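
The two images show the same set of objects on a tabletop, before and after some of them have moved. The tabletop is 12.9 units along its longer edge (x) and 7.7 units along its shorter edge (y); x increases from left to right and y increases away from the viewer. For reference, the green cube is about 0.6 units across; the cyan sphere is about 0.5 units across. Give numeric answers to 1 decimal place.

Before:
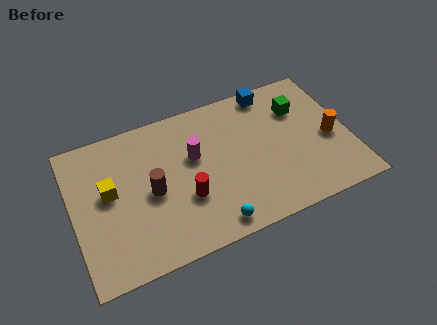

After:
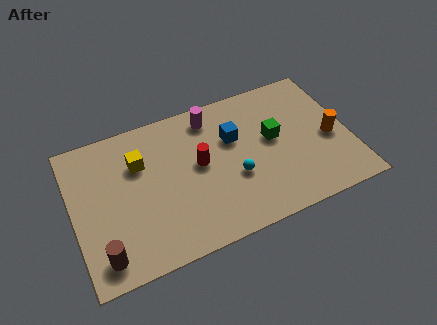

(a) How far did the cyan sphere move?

2.4

The cyan sphere moved from about (6.1, 0.9) to (7.4, 2.9), a distance of √(1.3² + 2.0²) ≈ 2.4.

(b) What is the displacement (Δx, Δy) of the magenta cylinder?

(1.0, 1.8)

The magenta cylinder was at about (5.7, 4.7) and moved to about (6.7, 6.5).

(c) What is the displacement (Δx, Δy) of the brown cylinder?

(-2.5, -2.4)

The brown cylinder was at about (3.6, 3.6) and moved to about (1.1, 1.2).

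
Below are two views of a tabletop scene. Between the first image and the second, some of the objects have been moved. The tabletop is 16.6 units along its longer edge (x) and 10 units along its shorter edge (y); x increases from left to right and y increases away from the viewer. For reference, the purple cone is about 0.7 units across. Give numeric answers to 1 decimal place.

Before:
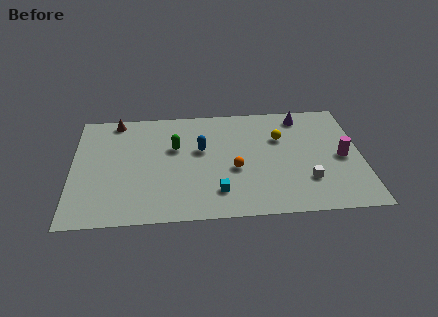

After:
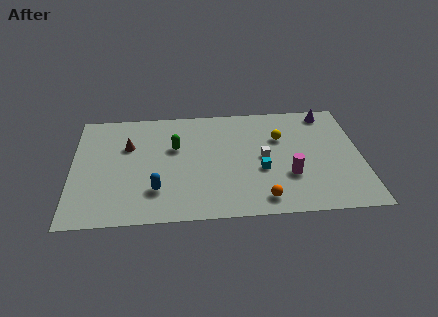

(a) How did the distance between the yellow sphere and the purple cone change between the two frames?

+1.2

They were about 2.3 units apart before and 3.5 after — 1.2 units further apart.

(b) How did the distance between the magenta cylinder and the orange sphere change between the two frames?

-3.7

Before: roughly 6.2 units apart; after: 2.5. That's 3.7 units closer together.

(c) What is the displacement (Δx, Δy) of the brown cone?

(0.7, -2.4)

The brown cone was at about (2.5, 9.0) and moved to about (3.2, 6.6).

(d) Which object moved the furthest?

the blue capsule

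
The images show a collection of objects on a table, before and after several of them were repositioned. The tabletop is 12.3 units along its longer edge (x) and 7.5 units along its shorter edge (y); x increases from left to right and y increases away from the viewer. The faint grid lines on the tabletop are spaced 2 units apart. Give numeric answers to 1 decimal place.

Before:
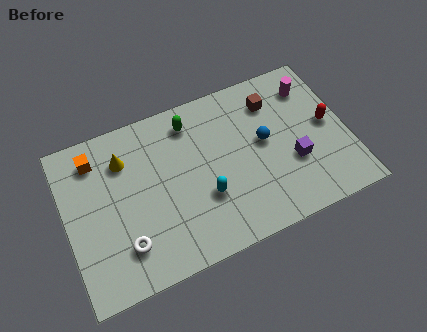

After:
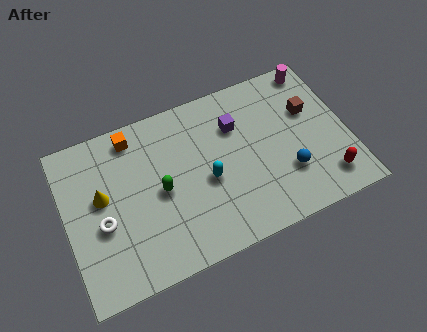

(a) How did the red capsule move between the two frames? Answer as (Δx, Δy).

(-0.4, -2.5)

The red capsule was at about (11.5, 3.9) and moved to about (11.1, 1.4).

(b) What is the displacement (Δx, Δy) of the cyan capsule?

(0.2, 0.7)

From the two frames, the cyan capsule sits at roughly (5.9, 2.6) before and (6.1, 3.3) after.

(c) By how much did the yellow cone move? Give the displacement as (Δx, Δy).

(-1.1, -1.3)

The yellow cone was at about (2.7, 5.6) and moved to about (1.6, 4.3).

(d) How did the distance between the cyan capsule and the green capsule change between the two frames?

-1.6

They were about 3.6 units apart before and 2.0 after — 1.6 units closer together.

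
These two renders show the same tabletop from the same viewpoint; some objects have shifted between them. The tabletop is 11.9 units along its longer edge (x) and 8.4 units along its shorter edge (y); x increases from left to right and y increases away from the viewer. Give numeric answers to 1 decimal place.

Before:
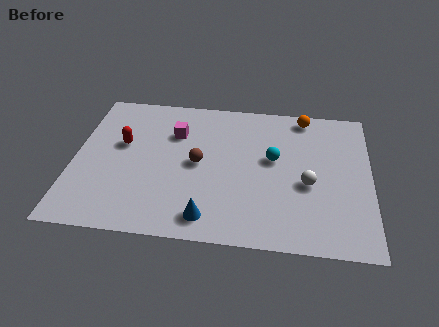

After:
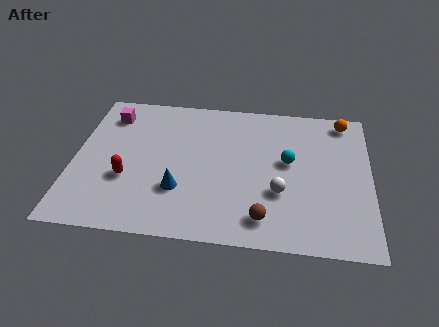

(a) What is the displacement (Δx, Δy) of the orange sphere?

(1.6, -0.1)

The orange sphere started near (9.2, 7.5) and ended near (10.8, 7.4).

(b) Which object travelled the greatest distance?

the brown sphere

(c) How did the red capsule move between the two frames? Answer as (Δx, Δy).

(0.3, -2.0)

The red capsule started near (1.9, 5.0) and ended near (2.2, 3.0).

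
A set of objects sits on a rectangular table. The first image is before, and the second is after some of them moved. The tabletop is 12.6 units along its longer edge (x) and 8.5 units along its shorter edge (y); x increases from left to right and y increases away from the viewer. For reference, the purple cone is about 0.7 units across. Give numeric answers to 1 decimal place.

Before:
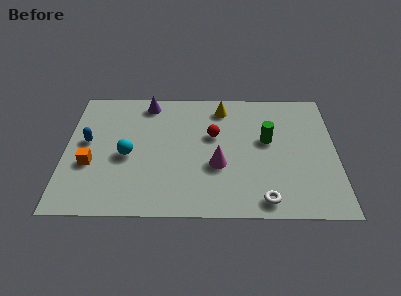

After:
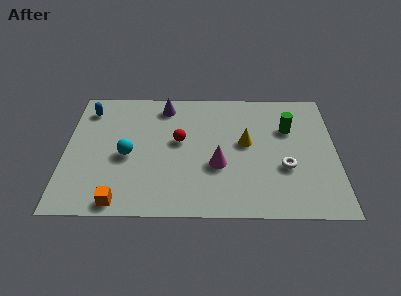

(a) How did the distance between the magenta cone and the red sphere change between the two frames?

+0.4

Before: roughly 2.0 units apart; after: 2.4. That's 0.4 units further apart.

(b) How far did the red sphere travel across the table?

1.6

The red sphere was near (6.9, 5.2) before and (5.3, 4.8) after, so it travelled √(1.6² + 0.4²) ≈ 1.6 units.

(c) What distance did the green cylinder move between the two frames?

1.3

From (9.4, 4.9) to (10.4, 5.7), the green cylinder covered √(1.0² + 0.8²) ≈ 1.3 units.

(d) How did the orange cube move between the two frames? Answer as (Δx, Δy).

(1.4, -2.4)

The orange cube started near (1.2, 3.2) and ended near (2.6, 0.8).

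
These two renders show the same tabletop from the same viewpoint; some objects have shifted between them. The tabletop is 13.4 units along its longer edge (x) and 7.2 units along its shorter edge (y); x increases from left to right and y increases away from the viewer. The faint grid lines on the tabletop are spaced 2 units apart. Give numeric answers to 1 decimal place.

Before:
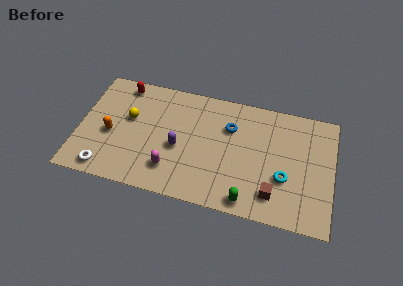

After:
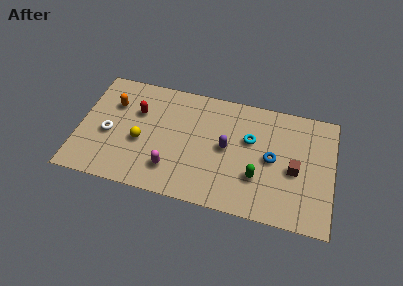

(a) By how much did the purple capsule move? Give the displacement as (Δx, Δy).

(2.5, 0.6)

The purple capsule started near (5.3, 3.1) and ended near (7.8, 3.7).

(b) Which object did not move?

the magenta capsule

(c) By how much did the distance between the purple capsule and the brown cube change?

-1.7

Before: roughly 5.3 units apart; after: 3.6. That's 1.7 units closer together.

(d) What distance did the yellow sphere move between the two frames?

1.5

The yellow sphere was near (2.6, 4.3) before and (3.3, 3.0) after, so it travelled √(0.7² + 1.3²) ≈ 1.5 units.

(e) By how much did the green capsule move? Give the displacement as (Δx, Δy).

(0.4, 1.5)

The green capsule started near (9.1, 0.8) and ended near (9.5, 2.3).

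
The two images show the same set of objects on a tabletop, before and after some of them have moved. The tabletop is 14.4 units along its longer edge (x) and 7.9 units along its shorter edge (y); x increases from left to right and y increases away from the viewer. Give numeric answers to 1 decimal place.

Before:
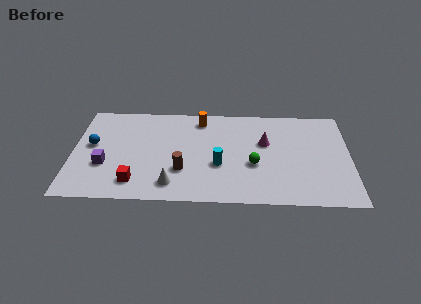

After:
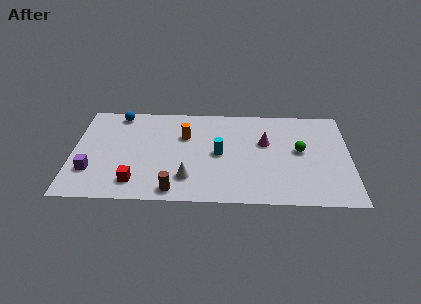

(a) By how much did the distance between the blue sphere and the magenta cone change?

-1.0

They were about 9.0 units apart before and 8.0 after — 1.0 units closer together.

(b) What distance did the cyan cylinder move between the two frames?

0.9

The cyan cylinder moved from about (7.6, 3.0) to (7.6, 3.9), a distance of √(0.0² + 0.9²) ≈ 0.9.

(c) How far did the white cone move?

0.9

The white cone was near (5.2, 1.4) before and (6.0, 1.9) after, so it travelled √(0.8² + 0.5²) ≈ 0.9 units.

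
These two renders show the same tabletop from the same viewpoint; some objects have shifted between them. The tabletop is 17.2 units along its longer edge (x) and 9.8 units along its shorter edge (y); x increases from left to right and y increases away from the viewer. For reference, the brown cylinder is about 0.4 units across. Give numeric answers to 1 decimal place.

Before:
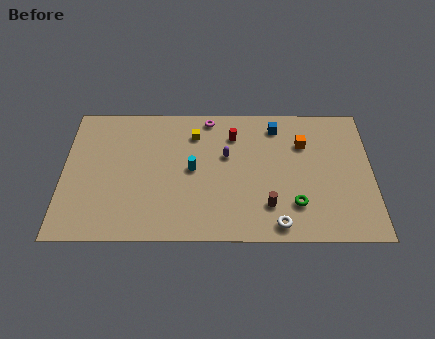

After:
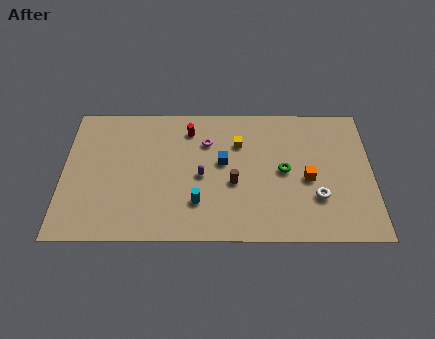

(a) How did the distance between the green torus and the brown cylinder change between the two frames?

+1.4

Before: roughly 1.5 units apart; after: 2.9. That's 1.4 units further apart.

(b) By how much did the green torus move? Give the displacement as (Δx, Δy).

(-0.6, 2.4)

The green torus started near (12.9, 2.5) and ended near (12.3, 4.9).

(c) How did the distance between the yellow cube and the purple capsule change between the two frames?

+0.8

The distance was about 2.4 in the first image and 3.2 in the second, so they moved 0.8 units further apart.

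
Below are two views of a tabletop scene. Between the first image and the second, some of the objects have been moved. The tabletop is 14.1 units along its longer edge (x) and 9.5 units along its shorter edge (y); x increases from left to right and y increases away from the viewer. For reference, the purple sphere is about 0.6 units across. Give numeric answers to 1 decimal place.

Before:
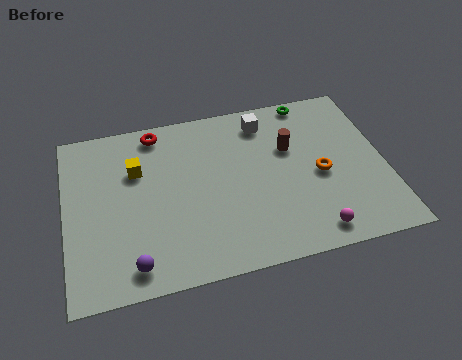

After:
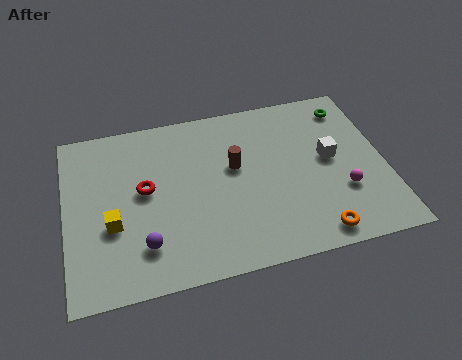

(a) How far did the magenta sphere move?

2.4

From (10.6, 1.2) to (12.1, 3.1), the magenta sphere covered √(1.5² + 1.9²) ≈ 2.4 units.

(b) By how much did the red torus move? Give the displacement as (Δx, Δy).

(-0.7, -3.2)

The red torus was at about (4.2, 8.4) and moved to about (3.5, 5.2).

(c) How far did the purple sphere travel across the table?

1.0

The purple sphere was near (2.8, 1.3) before and (3.3, 2.2) after, so it travelled √(0.5² + 0.9²) ≈ 1.0 units.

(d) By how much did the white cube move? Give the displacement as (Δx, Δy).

(2.7, -2.8)

The white cube was at about (9.0, 7.9) and moved to about (11.7, 5.1).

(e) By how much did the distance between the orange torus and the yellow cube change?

+0.8

They were about 8.3 units apart before and 9.1 after — 0.8 units further apart.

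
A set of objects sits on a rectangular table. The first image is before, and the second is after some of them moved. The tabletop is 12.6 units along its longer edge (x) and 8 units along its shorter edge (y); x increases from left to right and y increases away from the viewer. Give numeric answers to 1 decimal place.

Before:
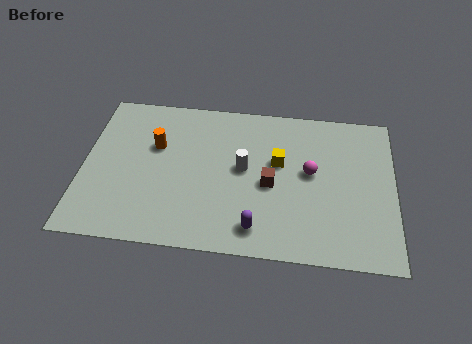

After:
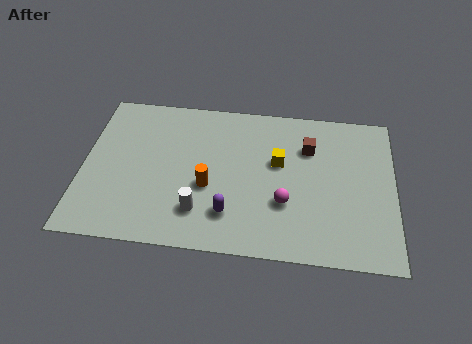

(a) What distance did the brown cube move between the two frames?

2.6

The brown cube was near (7.6, 3.6) before and (9.1, 5.7) after, so it travelled √(1.5² + 2.1²) ≈ 2.6 units.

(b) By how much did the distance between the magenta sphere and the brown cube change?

+1.3

They were about 1.8 units apart before and 3.1 after — 1.3 units further apart.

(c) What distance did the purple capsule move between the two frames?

1.3

From (7.1, 1.3) to (6.0, 1.9), the purple capsule covered √(1.1² + 0.6²) ≈ 1.3 units.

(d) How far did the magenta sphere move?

2.0

The magenta sphere moved from about (9.2, 4.4) to (8.2, 2.7), a distance of √(1.0² + 1.7²) ≈ 2.0.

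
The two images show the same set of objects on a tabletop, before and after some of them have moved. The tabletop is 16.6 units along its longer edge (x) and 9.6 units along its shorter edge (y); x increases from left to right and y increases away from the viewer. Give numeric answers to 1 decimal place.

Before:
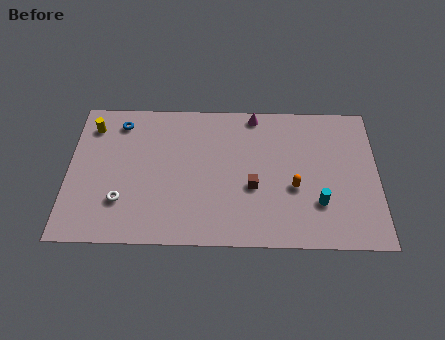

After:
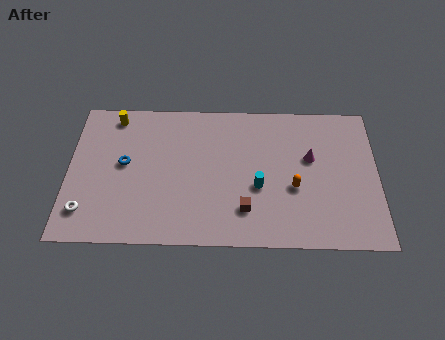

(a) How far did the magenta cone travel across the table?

4.2

The magenta cone was near (10.0, 8.7) before and (13.0, 5.8) after, so it travelled √(3.0² + 2.9²) ≈ 4.2 units.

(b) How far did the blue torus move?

2.8

The blue torus was near (2.7, 8.0) before and (3.0, 5.2) after, so it travelled √(0.3² + 2.8²) ≈ 2.8 units.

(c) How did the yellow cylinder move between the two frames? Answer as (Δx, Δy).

(1.2, 0.7)

The yellow cylinder started near (1.2, 7.7) and ended near (2.4, 8.4).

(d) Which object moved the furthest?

the magenta cone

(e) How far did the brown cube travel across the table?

1.6

From (9.9, 3.8) to (9.5, 2.3), the brown cube covered √(0.4² + 1.5²) ≈ 1.6 units.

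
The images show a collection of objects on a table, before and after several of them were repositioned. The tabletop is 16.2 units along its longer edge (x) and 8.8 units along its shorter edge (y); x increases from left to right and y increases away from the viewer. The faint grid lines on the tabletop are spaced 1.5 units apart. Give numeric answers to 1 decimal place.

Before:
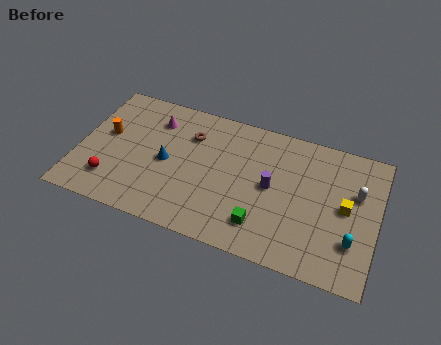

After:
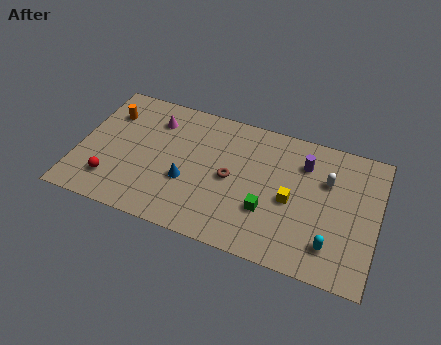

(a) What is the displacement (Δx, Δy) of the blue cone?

(1.2, -0.9)

The blue cone started near (4.8, 4.2) and ended near (6.0, 3.3).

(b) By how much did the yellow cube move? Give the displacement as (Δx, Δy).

(-2.9, -0.5)

From the two frames, the yellow cube sits at roughly (14.5, 4.5) before and (11.6, 4.0) after.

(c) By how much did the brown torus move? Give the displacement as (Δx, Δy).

(2.4, -2.1)

From the two frames, the brown torus sits at roughly (5.9, 6.4) before and (8.3, 4.3) after.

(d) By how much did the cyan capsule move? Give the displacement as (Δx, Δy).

(-1.1, -0.6)

The cyan capsule was at about (15.0, 2.5) and moved to about (13.9, 1.9).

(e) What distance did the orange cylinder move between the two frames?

1.5

The orange cylinder moved from about (1.4, 5.0) to (1.4, 6.5), a distance of √(0.0² + 1.5²) ≈ 1.5.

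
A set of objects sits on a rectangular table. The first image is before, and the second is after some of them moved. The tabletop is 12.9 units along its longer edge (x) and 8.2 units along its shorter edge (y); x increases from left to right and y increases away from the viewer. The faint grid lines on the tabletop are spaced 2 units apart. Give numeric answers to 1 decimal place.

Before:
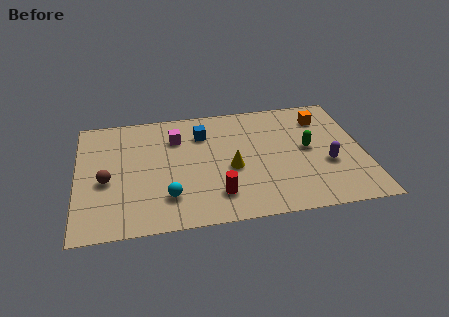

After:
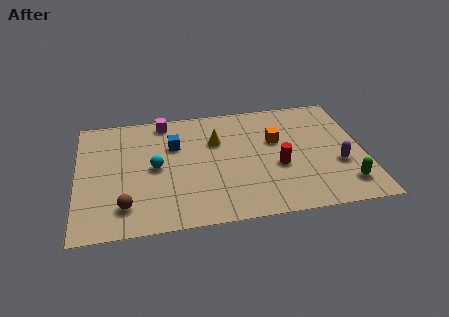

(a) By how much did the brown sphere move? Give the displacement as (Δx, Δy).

(0.8, -1.8)

From the two frames, the brown sphere sits at roughly (1.3, 3.5) before and (2.1, 1.7) after.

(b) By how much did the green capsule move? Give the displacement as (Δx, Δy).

(1.5, -2.7)

From the two frames, the green capsule sits at roughly (10.4, 4.3) before and (11.9, 1.6) after.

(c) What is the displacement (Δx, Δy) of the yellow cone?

(-0.6, 2.0)

The yellow cone was at about (6.9, 3.5) and moved to about (6.3, 5.5).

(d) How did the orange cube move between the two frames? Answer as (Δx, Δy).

(-2.2, -1.3)

From the two frames, the orange cube sits at roughly (11.2, 6.4) before and (9.0, 5.1) after.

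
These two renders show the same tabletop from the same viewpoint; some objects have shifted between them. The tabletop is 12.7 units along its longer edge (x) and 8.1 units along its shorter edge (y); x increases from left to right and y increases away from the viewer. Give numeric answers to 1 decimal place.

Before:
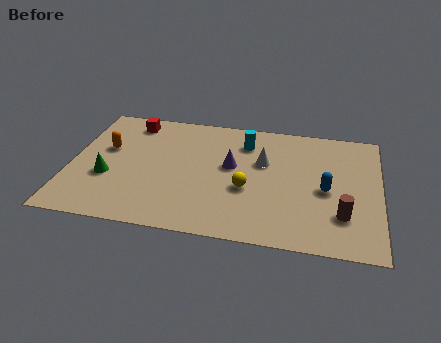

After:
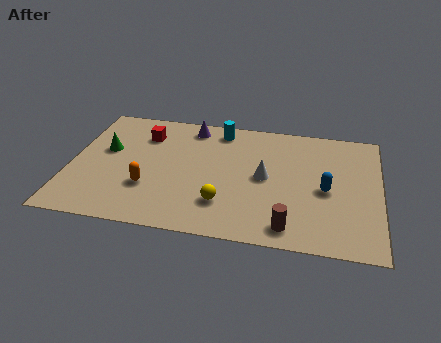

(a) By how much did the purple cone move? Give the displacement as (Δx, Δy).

(-1.8, 2.4)

The purple cone started near (6.6, 4.6) and ended near (4.8, 7.0).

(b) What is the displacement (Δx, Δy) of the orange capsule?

(1.9, -2.3)

The orange capsule started near (1.4, 4.9) and ended near (3.3, 2.6).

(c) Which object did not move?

the blue capsule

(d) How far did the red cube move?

1.0

The red cube moved from about (2.3, 6.9) to (2.9, 6.1), a distance of √(0.6² + 0.8²) ≈ 1.0.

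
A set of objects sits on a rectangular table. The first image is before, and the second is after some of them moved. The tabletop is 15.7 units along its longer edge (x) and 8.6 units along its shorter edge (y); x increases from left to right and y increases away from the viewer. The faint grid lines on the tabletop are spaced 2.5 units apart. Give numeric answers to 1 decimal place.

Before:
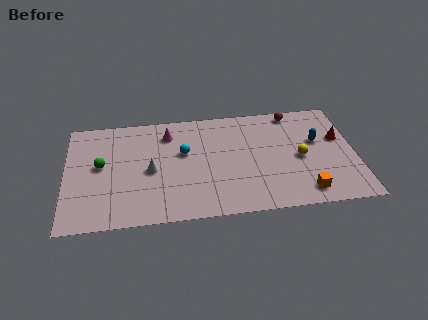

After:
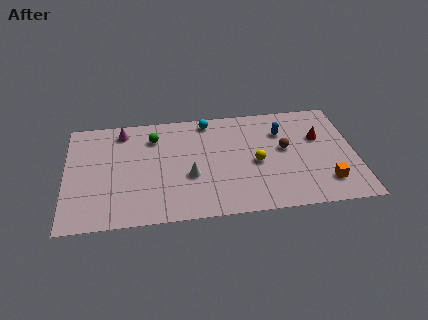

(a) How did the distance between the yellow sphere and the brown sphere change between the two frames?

-1.9

Before: roughly 3.7 units apart; after: 1.8. That's 1.9 units closer together.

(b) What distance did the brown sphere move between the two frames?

3.0

The brown sphere was near (12.5, 7.7) before and (11.9, 4.8) after, so it travelled √(0.6² + 2.9²) ≈ 3.0 units.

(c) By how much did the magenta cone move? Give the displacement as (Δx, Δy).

(-2.5, 0.5)

From the two frames, the magenta cone sits at roughly (5.6, 6.8) before and (3.1, 7.3) after.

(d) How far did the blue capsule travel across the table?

2.1

The blue capsule moved from about (13.7, 5.2) to (11.8, 6.2), a distance of √(1.9² + 1.0²) ≈ 2.1.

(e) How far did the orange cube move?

1.3

The orange cube moved from about (12.8, 1.3) to (14.0, 1.9), a distance of √(1.2² + 0.6²) ≈ 1.3.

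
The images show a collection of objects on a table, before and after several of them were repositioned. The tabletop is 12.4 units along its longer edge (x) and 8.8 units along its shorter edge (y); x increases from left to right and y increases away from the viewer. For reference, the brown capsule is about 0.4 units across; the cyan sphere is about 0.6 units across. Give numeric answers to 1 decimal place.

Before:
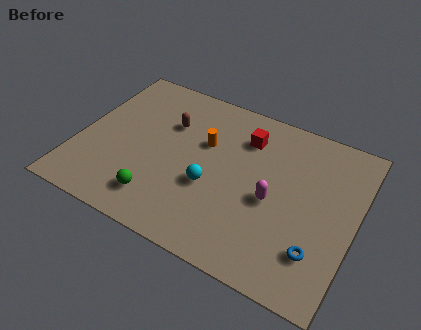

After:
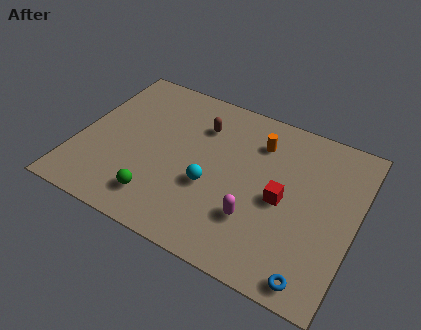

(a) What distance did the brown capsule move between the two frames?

1.5

From (3.8, 6.0) to (5.2, 6.5), the brown capsule covered √(1.4² + 0.5²) ≈ 1.5 units.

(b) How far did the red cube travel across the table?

3.3

From (7.2, 6.7) to (9.2, 4.1), the red cube covered √(2.0² + 2.6²) ≈ 3.3 units.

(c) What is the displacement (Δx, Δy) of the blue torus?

(0.0, -1.3)

From the two frames, the blue torus sits at roughly (11.0, 2.2) before and (11.0, 0.9) after.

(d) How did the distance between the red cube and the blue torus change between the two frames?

-2.2

They were about 5.9 units apart before and 3.7 after — 2.2 units closer together.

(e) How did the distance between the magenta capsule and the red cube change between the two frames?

-1.4

The distance was about 3.2 in the first image and 1.8 in the second, so they moved 1.4 units closer together.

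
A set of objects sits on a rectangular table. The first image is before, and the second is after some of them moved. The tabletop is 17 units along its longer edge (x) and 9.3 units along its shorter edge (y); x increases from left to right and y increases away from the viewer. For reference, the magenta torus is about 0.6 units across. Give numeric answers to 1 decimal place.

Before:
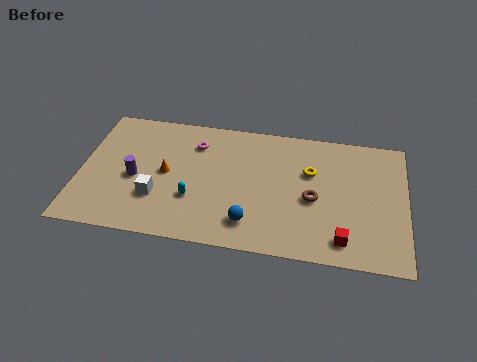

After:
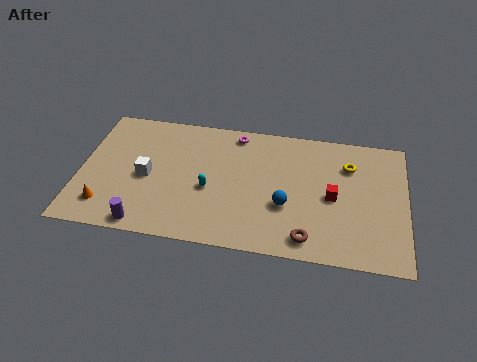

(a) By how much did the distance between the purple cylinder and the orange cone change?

+0.6

The distance was about 1.7 in the first image and 2.3 in the second, so they moved 0.6 units further apart.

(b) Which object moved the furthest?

the orange cone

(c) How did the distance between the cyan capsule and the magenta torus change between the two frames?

+0.5

Before: roughly 4.0 units apart; after: 4.5. That's 0.5 units further apart.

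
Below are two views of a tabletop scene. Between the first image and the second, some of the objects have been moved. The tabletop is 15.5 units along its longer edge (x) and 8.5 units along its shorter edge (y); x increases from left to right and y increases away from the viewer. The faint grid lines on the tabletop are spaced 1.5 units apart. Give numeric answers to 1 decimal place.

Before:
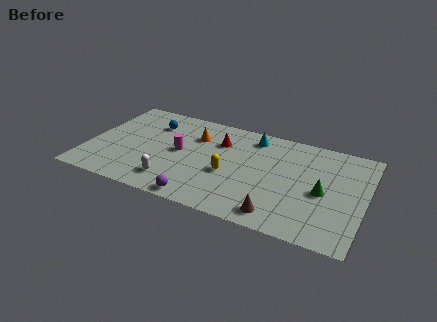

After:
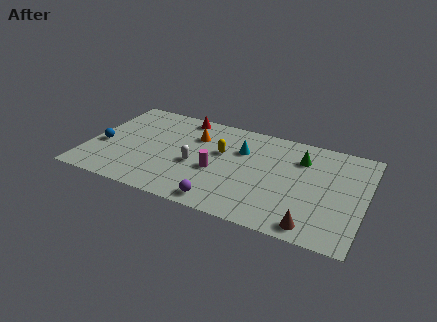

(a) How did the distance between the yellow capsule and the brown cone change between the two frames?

+3.1

The distance was about 3.8 in the first image and 6.9 in the second, so they moved 3.1 units further apart.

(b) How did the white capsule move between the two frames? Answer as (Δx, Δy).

(1.1, 1.9)

The white capsule started near (5.0, 1.7) and ended near (6.1, 3.6).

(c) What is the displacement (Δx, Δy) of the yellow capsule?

(-0.6, 1.7)

The yellow capsule was at about (8.0, 3.5) and moved to about (7.4, 5.2).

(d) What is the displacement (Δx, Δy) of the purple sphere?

(1.2, 0.2)

The purple sphere started near (6.7, 0.8) and ended near (7.9, 1.0).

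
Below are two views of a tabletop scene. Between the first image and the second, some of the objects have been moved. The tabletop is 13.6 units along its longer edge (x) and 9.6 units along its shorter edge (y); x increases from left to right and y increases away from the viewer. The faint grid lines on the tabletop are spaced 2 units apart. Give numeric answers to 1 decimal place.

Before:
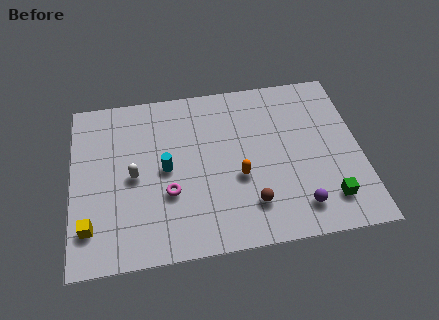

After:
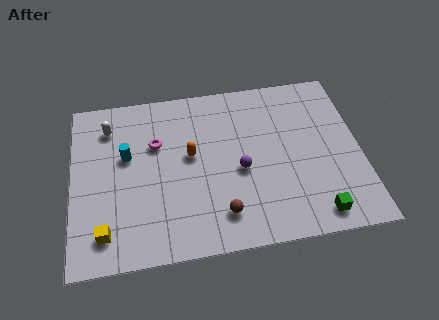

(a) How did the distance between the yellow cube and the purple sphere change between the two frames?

-2.8

Before: roughly 9.7 units apart; after: 6.9. That's 2.8 units closer together.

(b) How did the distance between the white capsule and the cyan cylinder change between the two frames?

+0.5

The distance was about 1.5 in the first image and 2.0 in the second, so they moved 0.5 units further apart.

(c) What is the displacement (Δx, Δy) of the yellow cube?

(0.7, -0.4)

The yellow cube started near (0.8, 2.1) and ended near (1.5, 1.7).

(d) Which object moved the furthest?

the purple sphere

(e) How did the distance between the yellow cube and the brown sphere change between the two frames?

-2.1

The distance was about 7.5 in the first image and 5.4 in the second, so they moved 2.1 units closer together.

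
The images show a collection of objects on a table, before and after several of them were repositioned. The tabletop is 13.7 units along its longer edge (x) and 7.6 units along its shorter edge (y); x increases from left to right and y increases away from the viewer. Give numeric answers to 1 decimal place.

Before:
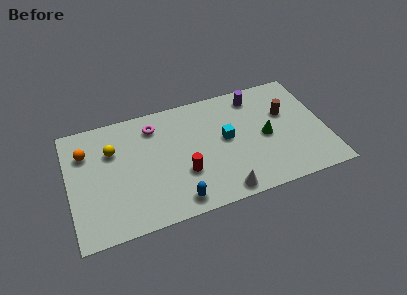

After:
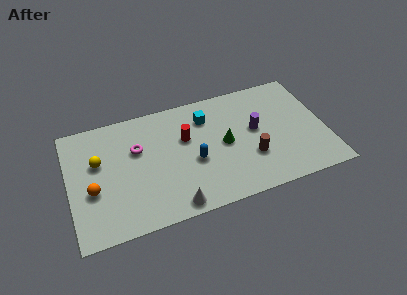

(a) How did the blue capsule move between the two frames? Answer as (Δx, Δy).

(1.1, 2.2)

The blue capsule started near (5.5, 1.0) and ended near (6.6, 3.2).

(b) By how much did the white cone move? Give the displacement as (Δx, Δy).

(-2.6, 0.0)

The white cone was at about (7.9, 0.8) and moved to about (5.3, 0.8).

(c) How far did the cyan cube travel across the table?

1.9

The cyan cube was near (8.4, 4.1) before and (7.5, 5.8) after, so it travelled √(0.9² + 1.7²) ≈ 1.9 units.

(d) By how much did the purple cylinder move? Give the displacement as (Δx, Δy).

(-0.2, -2.2)

The purple cylinder was at about (10.2, 6.4) and moved to about (10.0, 4.2).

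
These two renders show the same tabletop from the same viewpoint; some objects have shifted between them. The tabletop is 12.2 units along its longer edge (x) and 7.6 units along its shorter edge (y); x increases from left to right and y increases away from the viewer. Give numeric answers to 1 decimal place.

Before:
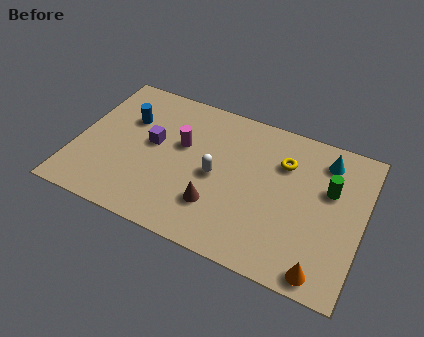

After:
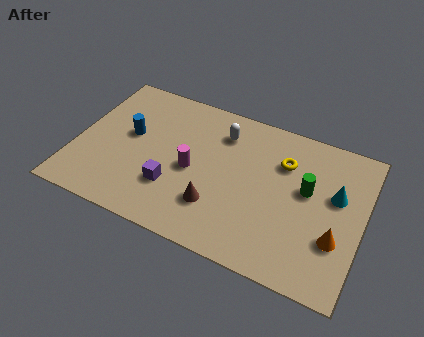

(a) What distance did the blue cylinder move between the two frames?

0.8

The blue cylinder was near (2.0, 5.1) before and (2.2, 4.3) after, so it travelled √(0.2² + 0.8²) ≈ 0.8 units.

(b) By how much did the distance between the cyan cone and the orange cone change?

-3.3

The distance was about 5.4 in the first image and 2.1 in the second, so they moved 3.3 units closer together.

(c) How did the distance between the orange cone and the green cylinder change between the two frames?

-1.6

They were about 4.0 units apart before and 2.4 after — 1.6 units closer together.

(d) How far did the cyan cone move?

1.7

From (10.4, 6.2) to (11.0, 4.6), the cyan cone covered √(0.6² + 1.6²) ≈ 1.7 units.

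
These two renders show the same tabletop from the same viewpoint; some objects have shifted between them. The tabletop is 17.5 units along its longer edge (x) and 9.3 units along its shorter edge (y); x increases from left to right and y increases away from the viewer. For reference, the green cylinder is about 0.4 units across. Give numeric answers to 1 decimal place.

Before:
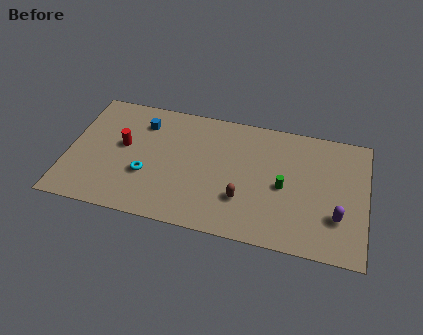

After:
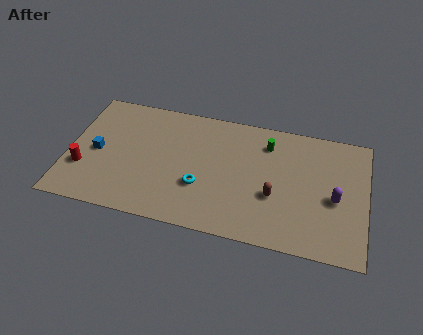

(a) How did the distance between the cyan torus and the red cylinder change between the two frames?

+4.5

Before: roughly 2.4 units apart; after: 6.9. That's 4.5 units further apart.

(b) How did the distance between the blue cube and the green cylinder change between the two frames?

+1.3

Before: roughly 9.0 units apart; after: 10.3. That's 1.3 units further apart.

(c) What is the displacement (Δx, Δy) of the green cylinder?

(-1.1, 3.0)

From the two frames, the green cylinder sits at roughly (12.7, 4.3) before and (11.6, 7.3) after.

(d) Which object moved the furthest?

the blue cube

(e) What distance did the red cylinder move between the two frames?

3.1

From (3.2, 5.2) to (1.0, 3.0), the red cylinder covered √(2.2² + 2.2²) ≈ 3.1 units.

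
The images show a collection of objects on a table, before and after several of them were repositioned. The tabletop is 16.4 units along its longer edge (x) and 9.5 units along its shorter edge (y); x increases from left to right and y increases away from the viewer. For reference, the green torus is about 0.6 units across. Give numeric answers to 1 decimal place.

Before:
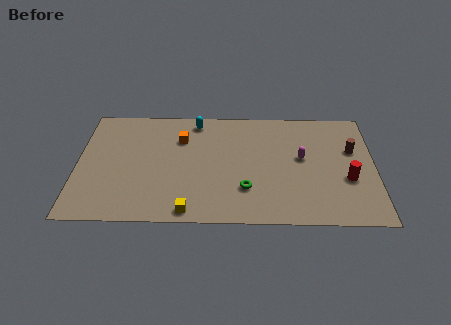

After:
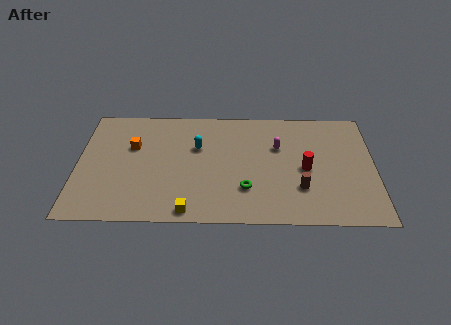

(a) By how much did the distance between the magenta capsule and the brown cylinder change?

+0.7

The distance was about 2.9 in the first image and 3.6 in the second, so they moved 0.7 units further apart.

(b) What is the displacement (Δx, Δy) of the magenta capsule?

(-1.3, 0.9)

The magenta capsule was at about (12.4, 5.3) and moved to about (11.1, 6.2).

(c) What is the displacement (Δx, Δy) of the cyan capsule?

(0.1, -2.2)

From the two frames, the cyan capsule sits at roughly (6.5, 8.3) before and (6.6, 6.1) after.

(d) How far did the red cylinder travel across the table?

2.4

The red cylinder was near (14.9, 3.6) before and (12.6, 4.4) after, so it travelled √(2.3² + 0.8²) ≈ 2.4 units.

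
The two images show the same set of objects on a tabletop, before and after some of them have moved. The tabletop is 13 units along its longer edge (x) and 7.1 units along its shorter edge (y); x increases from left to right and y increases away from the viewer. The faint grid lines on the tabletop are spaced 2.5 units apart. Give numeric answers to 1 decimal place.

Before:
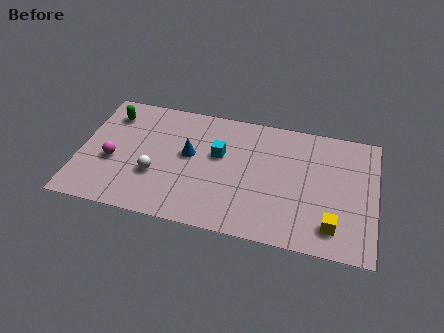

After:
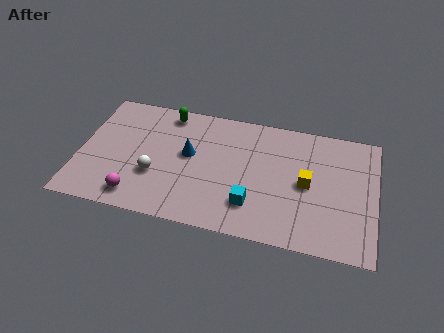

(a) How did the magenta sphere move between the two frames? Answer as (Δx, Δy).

(1.2, -1.8)

The magenta sphere started near (1.5, 2.9) and ended near (2.7, 1.1).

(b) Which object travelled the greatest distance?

the cyan cube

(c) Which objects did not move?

the white sphere and the blue cone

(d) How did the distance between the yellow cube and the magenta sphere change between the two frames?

-2.1

Before: roughly 9.8 units apart; after: 7.7. That's 2.1 units closer together.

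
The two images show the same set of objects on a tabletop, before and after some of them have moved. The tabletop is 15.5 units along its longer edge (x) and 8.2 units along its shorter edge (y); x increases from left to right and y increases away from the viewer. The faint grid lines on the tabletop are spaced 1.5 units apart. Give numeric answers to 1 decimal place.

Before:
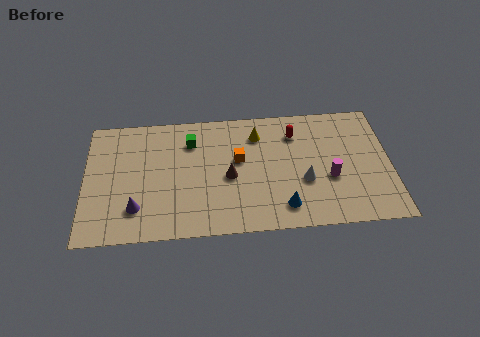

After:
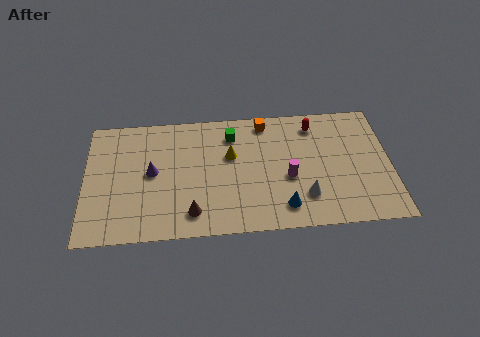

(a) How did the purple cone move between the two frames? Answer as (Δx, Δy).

(0.8, 2.3)

From the two frames, the purple cone sits at roughly (2.6, 2.0) before and (3.4, 4.3) after.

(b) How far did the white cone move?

1.0

The white cone was near (11.1, 3.1) before and (11.1, 2.1) after, so it travelled √(0.0² + 1.0²) ≈ 1.0 units.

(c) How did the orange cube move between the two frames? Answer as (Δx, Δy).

(1.4, 2.4)

From the two frames, the orange cube sits at roughly (7.8, 4.8) before and (9.2, 7.2) after.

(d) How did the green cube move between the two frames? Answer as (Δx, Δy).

(2.1, 0.3)

From the two frames, the green cube sits at roughly (5.4, 6.2) before and (7.5, 6.5) after.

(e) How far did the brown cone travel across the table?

2.9

The brown cone was near (7.3, 3.7) before and (5.4, 1.5) after, so it travelled √(1.9² + 2.2²) ≈ 2.9 units.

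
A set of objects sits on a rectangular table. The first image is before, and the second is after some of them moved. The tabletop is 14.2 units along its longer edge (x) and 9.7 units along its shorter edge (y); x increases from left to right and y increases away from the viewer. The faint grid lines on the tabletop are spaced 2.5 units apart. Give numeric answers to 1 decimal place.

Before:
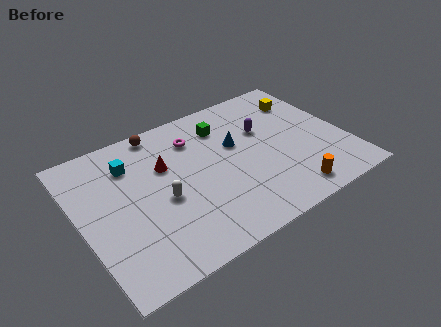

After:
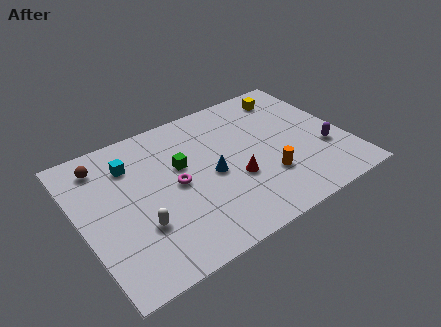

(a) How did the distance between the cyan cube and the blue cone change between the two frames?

-0.9

The distance was about 5.7 in the first image and 4.8 in the second, so they moved 0.9 units closer together.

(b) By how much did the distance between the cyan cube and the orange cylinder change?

-1.7

The distance was about 9.6 in the first image and 7.9 in the second, so they moved 1.7 units closer together.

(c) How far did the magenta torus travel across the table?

3.0

The magenta torus moved from about (6.5, 7.4) to (5.0, 4.8), a distance of √(1.5² + 2.6²) ≈ 3.0.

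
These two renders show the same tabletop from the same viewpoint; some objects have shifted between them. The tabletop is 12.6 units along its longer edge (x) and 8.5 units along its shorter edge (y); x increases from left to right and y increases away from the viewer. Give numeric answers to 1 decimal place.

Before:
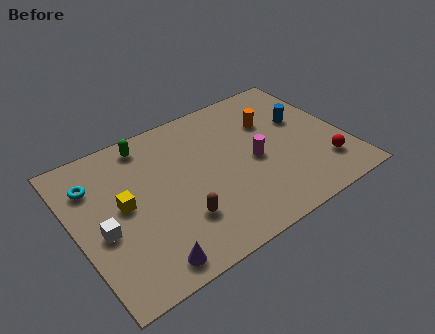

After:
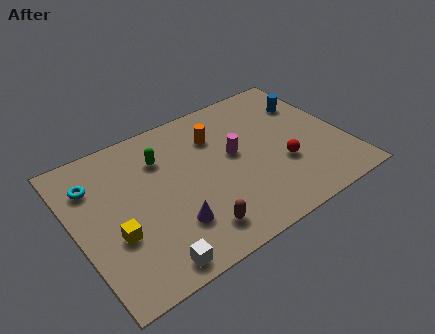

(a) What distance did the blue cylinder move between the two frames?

1.0

From (10.9, 5.2) to (11.4, 6.1), the blue cylinder covered √(0.5² + 0.9²) ≈ 1.0 units.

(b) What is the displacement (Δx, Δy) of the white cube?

(1.7, -2.7)

The white cube was at about (1.1, 3.6) and moved to about (2.8, 0.9).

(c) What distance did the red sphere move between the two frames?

2.1

The red sphere moved from about (11.3, 2.0) to (9.5, 3.0), a distance of √(1.8² + 1.0²) ≈ 2.1.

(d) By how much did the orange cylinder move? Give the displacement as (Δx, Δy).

(-2.6, 0.4)

The orange cylinder started near (9.5, 5.8) and ended near (6.9, 6.2).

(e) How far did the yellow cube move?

1.5

The yellow cube moved from about (2.2, 4.5) to (1.6, 3.1), a distance of √(0.6² + 1.4²) ≈ 1.5.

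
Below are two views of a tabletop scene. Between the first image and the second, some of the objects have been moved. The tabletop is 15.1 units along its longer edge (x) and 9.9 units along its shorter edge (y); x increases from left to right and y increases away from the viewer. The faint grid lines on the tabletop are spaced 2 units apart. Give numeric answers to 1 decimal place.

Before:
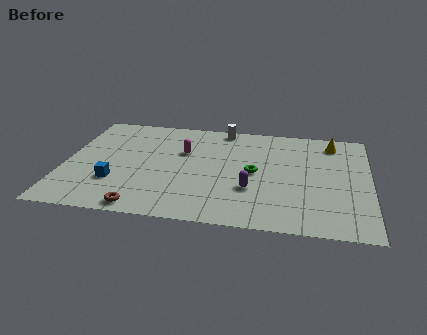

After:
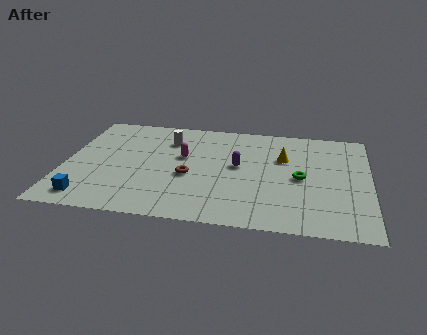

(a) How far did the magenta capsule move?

0.5

From (5.8, 6.4) to (5.8, 5.9), the magenta capsule covered √(0.0² + 0.5²) ≈ 0.5 units.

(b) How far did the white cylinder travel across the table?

3.1

The white cylinder was near (7.7, 9.0) before and (5.0, 7.4) after, so it travelled √(2.7² + 1.6²) ≈ 3.1 units.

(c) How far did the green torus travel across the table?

2.3

The green torus moved from about (9.4, 4.9) to (11.7, 4.7), a distance of √(2.3² + 0.2²) ≈ 2.3.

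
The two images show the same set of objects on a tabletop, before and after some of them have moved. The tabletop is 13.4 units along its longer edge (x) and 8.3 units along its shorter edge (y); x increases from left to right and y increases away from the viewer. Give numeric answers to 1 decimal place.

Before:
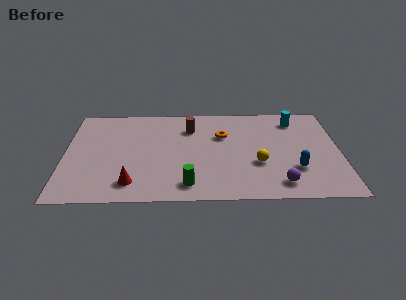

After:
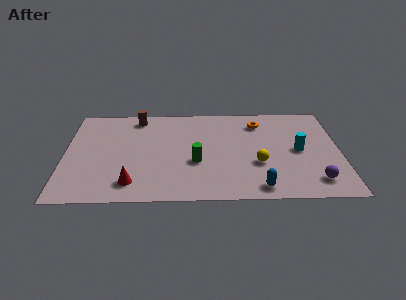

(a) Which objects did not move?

the red cone and the yellow sphere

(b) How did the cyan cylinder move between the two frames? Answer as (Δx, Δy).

(0.1, -2.7)

The cyan cylinder was at about (11.3, 6.8) and moved to about (11.4, 4.1).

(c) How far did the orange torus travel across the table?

2.1

The orange torus moved from about (7.7, 5.5) to (9.5, 6.6), a distance of √(1.8² + 1.1²) ≈ 2.1.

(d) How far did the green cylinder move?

1.9

From (6.0, 1.3) to (6.4, 3.2), the green cylinder covered √(0.4² + 1.9²) ≈ 1.9 units.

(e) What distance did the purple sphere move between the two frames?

1.7

The purple sphere was near (10.4, 1.3) before and (12.1, 1.5) after, so it travelled √(1.7² + 0.2²) ≈ 1.7 units.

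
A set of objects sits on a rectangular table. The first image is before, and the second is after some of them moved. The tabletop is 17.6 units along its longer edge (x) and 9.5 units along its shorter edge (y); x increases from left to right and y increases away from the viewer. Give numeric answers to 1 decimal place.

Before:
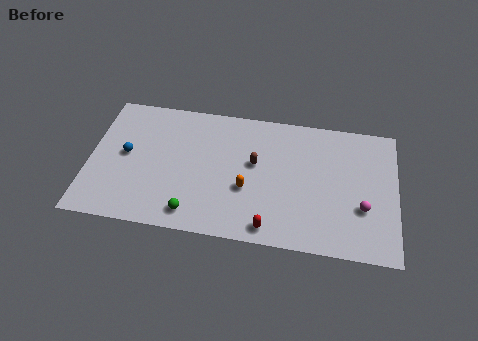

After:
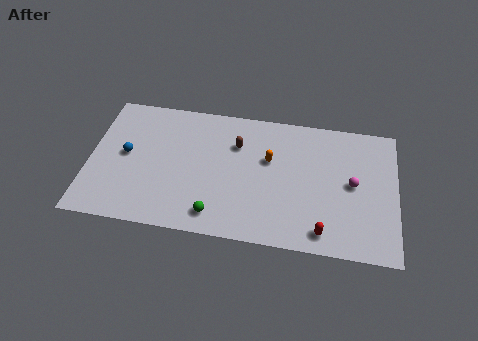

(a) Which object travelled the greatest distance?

the red capsule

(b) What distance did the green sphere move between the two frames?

1.3

From (6.1, 1.4) to (7.4, 1.5), the green sphere covered √(1.3² + 0.1²) ≈ 1.3 units.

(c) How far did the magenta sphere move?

1.7

From (15.7, 3.3) to (15.1, 4.9), the magenta sphere covered √(0.6² + 1.6²) ≈ 1.7 units.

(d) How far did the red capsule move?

3.0

The red capsule moved from about (10.5, 1.1) to (13.5, 1.3), a distance of √(3.0² + 0.2²) ≈ 3.0.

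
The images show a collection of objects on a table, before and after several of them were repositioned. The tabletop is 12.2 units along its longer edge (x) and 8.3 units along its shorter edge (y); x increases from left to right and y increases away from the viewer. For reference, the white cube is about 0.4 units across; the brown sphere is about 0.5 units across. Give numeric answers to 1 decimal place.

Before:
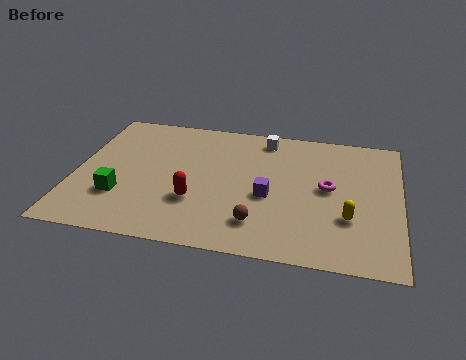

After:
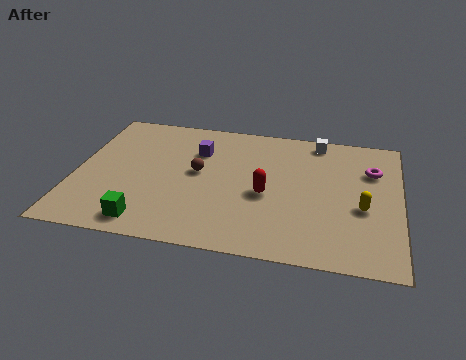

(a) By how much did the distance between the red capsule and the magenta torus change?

-0.7

The distance was about 5.2 in the first image and 4.5 in the second, so they moved 0.7 units closer together.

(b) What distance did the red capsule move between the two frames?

2.8

From (4.6, 2.7) to (7.2, 3.6), the red capsule covered √(2.6² + 0.9²) ≈ 2.8 units.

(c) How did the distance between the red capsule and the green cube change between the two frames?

+2.2

They were about 2.8 units apart before and 5.0 after — 2.2 units further apart.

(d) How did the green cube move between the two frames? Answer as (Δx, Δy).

(1.1, -1.4)

The green cube started near (1.8, 2.5) and ended near (2.9, 1.1).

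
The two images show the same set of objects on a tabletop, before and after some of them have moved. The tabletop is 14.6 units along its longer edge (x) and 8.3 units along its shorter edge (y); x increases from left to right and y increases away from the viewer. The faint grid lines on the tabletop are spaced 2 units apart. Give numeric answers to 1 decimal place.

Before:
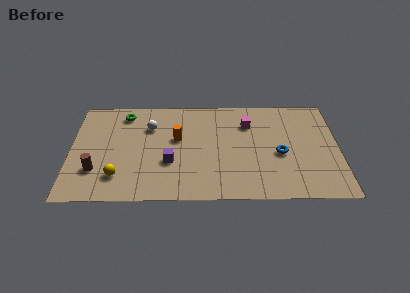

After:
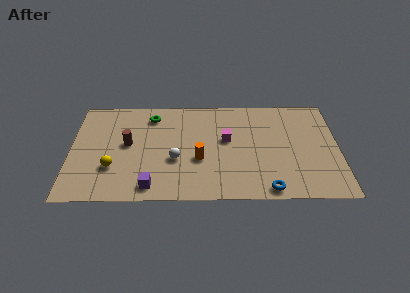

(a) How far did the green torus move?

1.5

The green torus was near (2.9, 7.0) before and (4.4, 6.8) after, so it travelled √(1.5² + 0.2²) ≈ 1.5 units.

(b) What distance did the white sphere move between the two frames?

3.0

The white sphere moved from about (4.3, 5.9) to (5.7, 3.2), a distance of √(1.4² + 2.7²) ≈ 3.0.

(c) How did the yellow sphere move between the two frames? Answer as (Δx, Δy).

(-0.3, 0.7)

The yellow sphere started near (2.6, 1.9) and ended near (2.3, 2.6).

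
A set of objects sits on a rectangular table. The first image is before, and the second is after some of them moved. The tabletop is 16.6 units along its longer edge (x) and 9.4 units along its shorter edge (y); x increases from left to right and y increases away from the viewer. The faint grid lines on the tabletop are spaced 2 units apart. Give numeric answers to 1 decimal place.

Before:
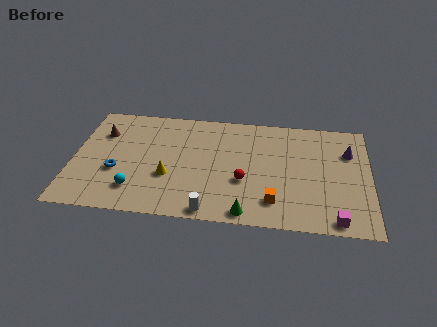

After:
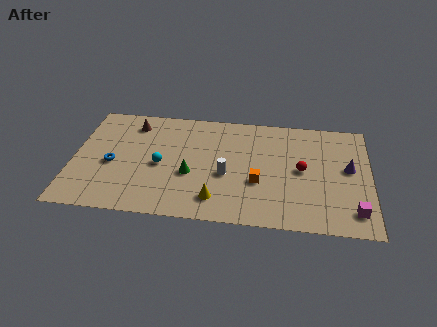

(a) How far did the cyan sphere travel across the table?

2.6

The cyan sphere was near (3.6, 2.1) before and (4.9, 4.3) after, so it travelled √(1.3² + 2.2²) ≈ 2.6 units.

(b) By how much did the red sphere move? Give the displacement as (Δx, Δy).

(3.2, 1.3)

The red sphere was at about (9.6, 3.5) and moved to about (12.8, 4.8).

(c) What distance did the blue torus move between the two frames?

0.7

The blue torus moved from about (2.5, 3.5) to (2.2, 4.1), a distance of √(0.3² + 0.6²) ≈ 0.7.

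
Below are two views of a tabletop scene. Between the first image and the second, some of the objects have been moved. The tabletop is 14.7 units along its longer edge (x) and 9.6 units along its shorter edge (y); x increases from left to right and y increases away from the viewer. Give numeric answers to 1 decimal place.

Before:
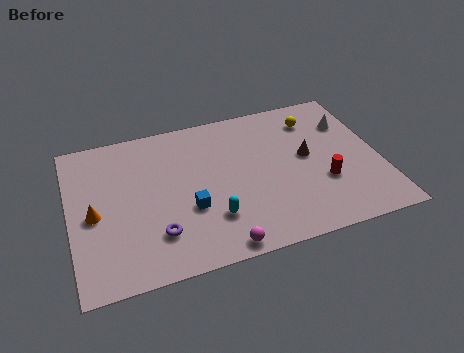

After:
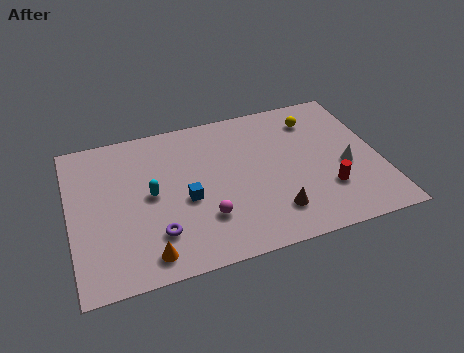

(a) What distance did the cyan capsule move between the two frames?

3.5

The cyan capsule moved from about (6.5, 2.6) to (3.8, 4.9), a distance of √(2.7² + 2.3²) ≈ 3.5.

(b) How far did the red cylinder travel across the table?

0.5

The red cylinder moved from about (11.9, 3.3) to (12.0, 2.8), a distance of √(0.1² + 0.5²) ≈ 0.5.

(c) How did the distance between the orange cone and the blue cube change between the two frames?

-1.1

Before: roughly 4.5 units apart; after: 3.4. That's 1.1 units closer together.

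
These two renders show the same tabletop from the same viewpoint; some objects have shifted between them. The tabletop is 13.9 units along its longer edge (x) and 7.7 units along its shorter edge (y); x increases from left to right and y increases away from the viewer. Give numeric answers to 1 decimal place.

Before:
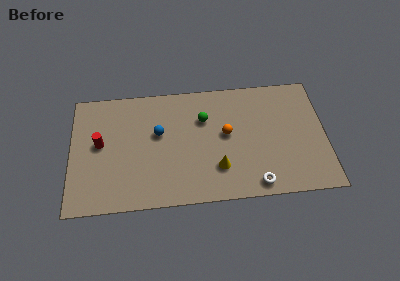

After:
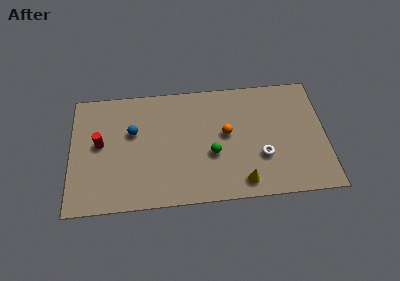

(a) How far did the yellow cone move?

1.6

The yellow cone was near (8.0, 2.1) before and (9.3, 1.1) after, so it travelled √(1.3² + 1.0²) ≈ 1.6 units.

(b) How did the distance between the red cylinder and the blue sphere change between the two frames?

-1.3

They were about 3.2 units apart before and 1.9 after — 1.3 units closer together.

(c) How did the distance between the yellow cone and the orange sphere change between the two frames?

+1.0

The distance was about 2.2 in the first image and 3.2 in the second, so they moved 1.0 units further apart.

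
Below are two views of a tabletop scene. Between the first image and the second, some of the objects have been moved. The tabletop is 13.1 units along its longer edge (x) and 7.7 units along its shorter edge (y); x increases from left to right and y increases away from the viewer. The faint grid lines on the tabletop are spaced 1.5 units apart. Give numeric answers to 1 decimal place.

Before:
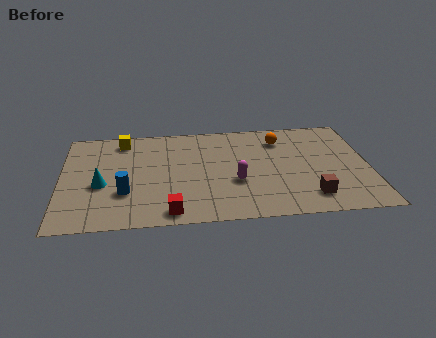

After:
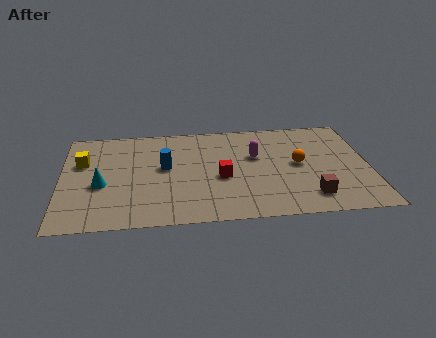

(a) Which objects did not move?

the cyan cone and the brown cube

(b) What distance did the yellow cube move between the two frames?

2.3

The yellow cube was near (2.6, 6.6) before and (0.9, 5.0) after, so it travelled √(1.7² + 1.6²) ≈ 2.3 units.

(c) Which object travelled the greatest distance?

the red cube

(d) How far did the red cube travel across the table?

3.3

The red cube was near (4.6, 0.9) before and (6.8, 3.3) after, so it travelled √(2.2² + 2.4²) ≈ 3.3 units.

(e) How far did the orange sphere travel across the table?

2.1

The orange sphere was near (9.4, 6.0) before and (10.1, 4.0) after, so it travelled √(0.7² + 2.0²) ≈ 2.1 units.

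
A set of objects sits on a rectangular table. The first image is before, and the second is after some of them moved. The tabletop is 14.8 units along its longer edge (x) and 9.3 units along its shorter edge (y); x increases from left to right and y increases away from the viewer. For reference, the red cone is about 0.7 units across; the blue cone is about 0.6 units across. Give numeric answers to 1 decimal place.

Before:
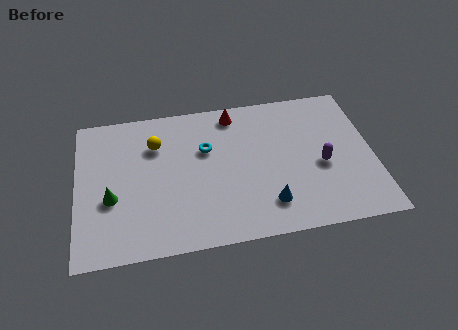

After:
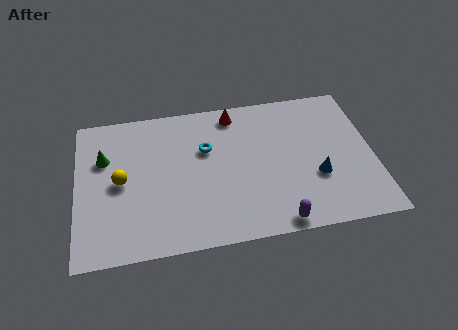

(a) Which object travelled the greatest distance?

the purple capsule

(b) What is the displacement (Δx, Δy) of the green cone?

(-0.3, 2.6)

The green cone started near (1.7, 3.6) and ended near (1.4, 6.2).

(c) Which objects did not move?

the cyan torus and the red cone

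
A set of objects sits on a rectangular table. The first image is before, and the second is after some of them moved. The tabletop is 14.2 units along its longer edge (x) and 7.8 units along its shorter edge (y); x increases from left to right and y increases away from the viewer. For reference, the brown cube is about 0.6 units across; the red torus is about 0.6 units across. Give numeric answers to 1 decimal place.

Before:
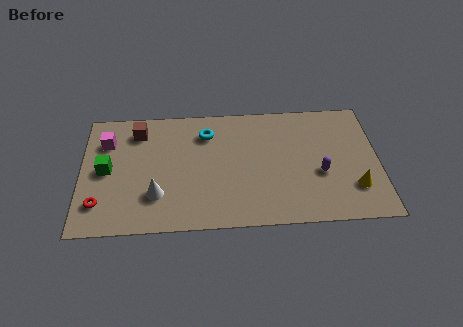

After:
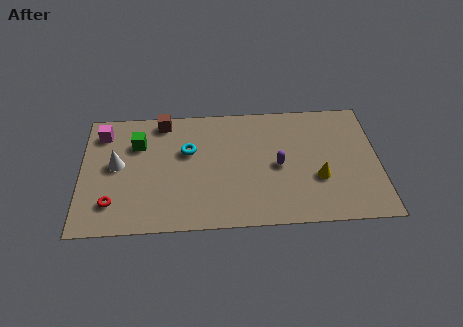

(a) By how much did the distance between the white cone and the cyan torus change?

-1.0

Before: roughly 4.5 units apart; after: 3.5. That's 1.0 units closer together.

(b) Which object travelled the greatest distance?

the white cone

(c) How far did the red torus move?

0.6

The red torus moved from about (0.9, 1.8) to (1.5, 1.8), a distance of √(0.6² + 0.0²) ≈ 0.6.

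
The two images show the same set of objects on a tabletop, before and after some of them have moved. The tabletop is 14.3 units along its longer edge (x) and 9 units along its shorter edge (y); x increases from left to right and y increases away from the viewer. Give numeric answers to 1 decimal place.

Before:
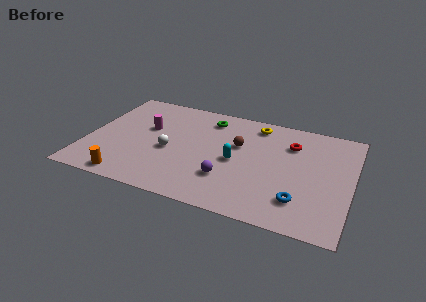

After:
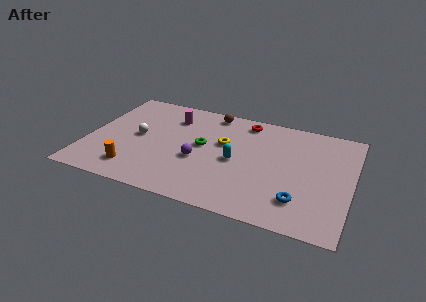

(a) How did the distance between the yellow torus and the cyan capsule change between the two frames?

-2.1

They were about 3.6 units apart before and 1.5 after — 2.1 units closer together.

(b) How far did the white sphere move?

1.9

From (4.5, 3.9) to (2.7, 4.6), the white sphere covered √(1.8² + 0.7²) ≈ 1.9 units.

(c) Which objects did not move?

the blue torus and the cyan capsule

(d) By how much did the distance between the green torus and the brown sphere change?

+0.6

They were about 2.5 units apart before and 3.1 after — 0.6 units further apart.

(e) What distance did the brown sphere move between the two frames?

2.9

From (8.1, 5.6) to (6.4, 8.0), the brown sphere covered √(1.7² + 2.4²) ≈ 2.9 units.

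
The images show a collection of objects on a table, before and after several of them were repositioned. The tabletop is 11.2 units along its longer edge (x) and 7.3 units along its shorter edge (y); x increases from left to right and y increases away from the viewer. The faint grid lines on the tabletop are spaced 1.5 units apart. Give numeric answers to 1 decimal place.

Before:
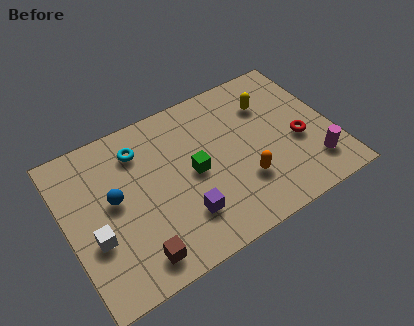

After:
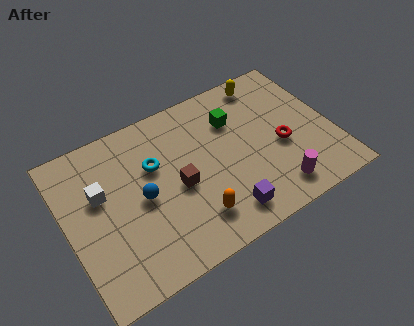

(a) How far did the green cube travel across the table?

2.6

The green cube was near (5.3, 3.6) before and (7.3, 5.2) after, so it travelled √(2.0² + 1.6²) ≈ 2.6 units.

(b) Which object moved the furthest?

the brown cube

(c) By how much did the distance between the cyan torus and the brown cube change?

-3.1

They were about 4.7 units apart before and 1.6 after — 3.1 units closer together.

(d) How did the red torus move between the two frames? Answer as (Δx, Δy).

(-0.7, 0.1)

The red torus was at about (9.7, 3.0) and moved to about (9.0, 3.1).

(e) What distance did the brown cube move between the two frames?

3.0

The brown cube moved from about (2.5, 1.1) to (4.6, 3.3), a distance of √(2.1² + 2.2²) ≈ 3.0.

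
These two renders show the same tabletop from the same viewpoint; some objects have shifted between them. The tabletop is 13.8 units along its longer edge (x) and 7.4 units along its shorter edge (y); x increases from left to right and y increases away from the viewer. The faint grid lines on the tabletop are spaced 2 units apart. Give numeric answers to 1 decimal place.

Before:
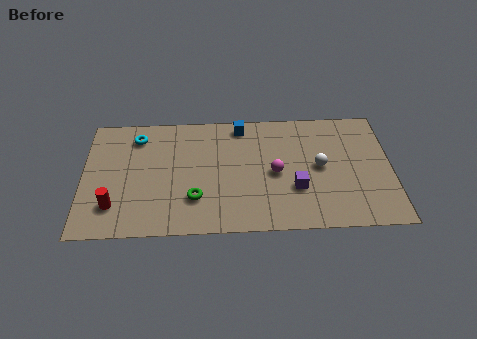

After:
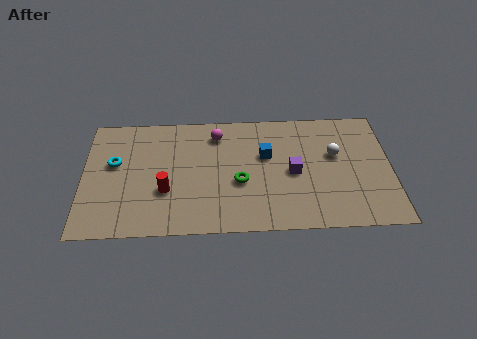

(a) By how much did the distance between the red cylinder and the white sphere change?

-1.6

Before: roughly 9.4 units apart; after: 7.8. That's 1.6 units closer together.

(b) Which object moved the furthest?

the magenta sphere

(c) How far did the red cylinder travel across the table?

2.4

From (1.4, 1.8) to (3.7, 2.6), the red cylinder covered √(2.3² + 0.8²) ≈ 2.4 units.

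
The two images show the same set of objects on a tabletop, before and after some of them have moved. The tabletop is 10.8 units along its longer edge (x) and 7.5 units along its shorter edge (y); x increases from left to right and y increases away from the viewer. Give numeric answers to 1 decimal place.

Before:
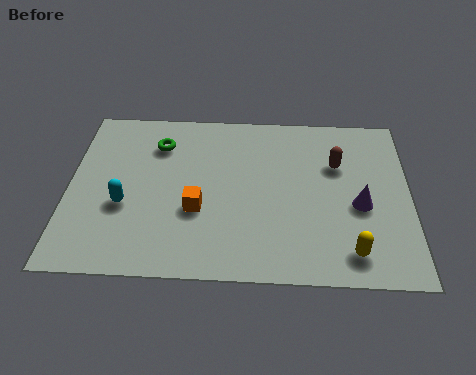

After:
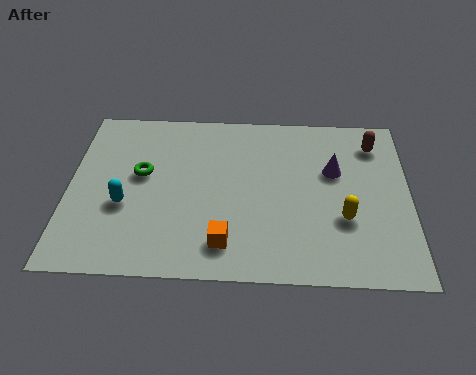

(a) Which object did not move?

the cyan capsule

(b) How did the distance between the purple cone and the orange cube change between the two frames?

-0.4

The distance was about 5.1 in the first image and 4.7 in the second, so they moved 0.4 units closer together.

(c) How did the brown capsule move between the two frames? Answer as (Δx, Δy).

(1.2, 1.0)

From the two frames, the brown capsule sits at roughly (8.5, 5.0) before and (9.7, 6.0) after.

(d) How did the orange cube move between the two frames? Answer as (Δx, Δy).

(0.9, -1.4)

From the two frames, the orange cube sits at roughly (4.1, 2.8) before and (5.0, 1.4) after.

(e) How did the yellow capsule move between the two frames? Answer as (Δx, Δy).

(-0.2, 1.4)

The yellow capsule was at about (8.9, 1.2) and moved to about (8.7, 2.6).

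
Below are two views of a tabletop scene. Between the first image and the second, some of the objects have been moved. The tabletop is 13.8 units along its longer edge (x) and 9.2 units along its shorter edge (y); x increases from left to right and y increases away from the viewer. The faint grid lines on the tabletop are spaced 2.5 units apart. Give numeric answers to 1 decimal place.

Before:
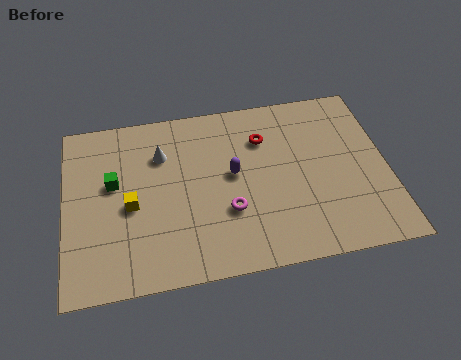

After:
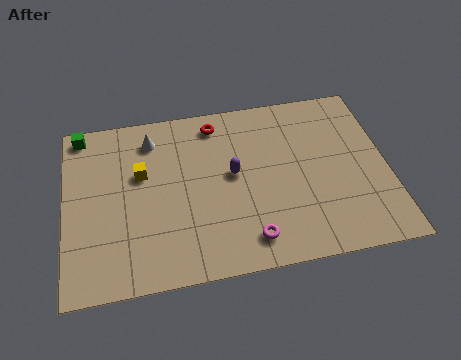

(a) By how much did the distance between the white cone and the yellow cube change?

-1.0

Before: roughly 2.9 units apart; after: 1.9. That's 1.0 units closer together.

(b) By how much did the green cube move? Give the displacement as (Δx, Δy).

(-1.3, 2.9)

The green cube started near (2.1, 5.4) and ended near (0.8, 8.3).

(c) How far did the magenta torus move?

1.8

The magenta torus was near (6.9, 3.1) before and (7.7, 1.5) after, so it travelled √(0.8² + 1.6²) ≈ 1.8 units.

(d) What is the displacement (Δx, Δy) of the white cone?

(-0.4, 0.9)

The white cone was at about (4.2, 6.6) and moved to about (3.8, 7.5).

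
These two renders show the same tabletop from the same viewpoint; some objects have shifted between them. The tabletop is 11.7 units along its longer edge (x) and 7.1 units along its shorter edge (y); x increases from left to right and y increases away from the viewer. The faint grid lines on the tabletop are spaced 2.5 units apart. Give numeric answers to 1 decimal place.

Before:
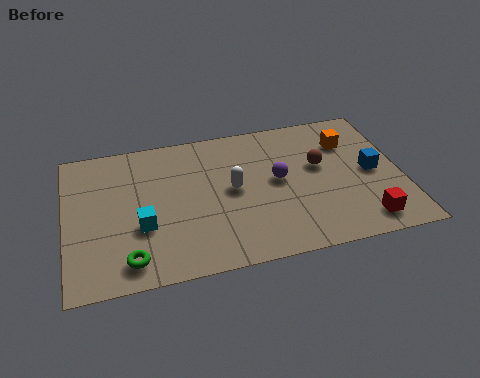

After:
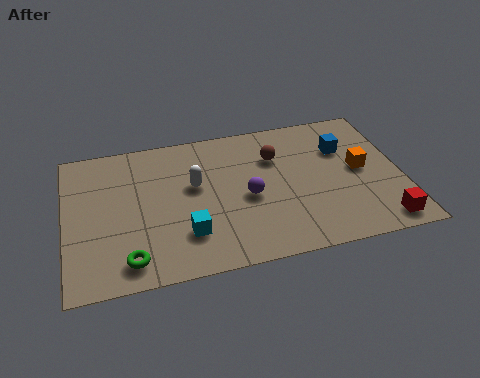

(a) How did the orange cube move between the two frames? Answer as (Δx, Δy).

(0.3, -1.5)

The orange cube was at about (10.0, 5.2) and moved to about (10.3, 3.7).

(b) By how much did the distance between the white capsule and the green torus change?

-0.6

Before: roughly 4.5 units apart; after: 3.9. That's 0.6 units closer together.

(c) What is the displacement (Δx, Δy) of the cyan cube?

(1.5, -0.7)

The cyan cube started near (2.6, 2.6) and ended near (4.1, 1.9).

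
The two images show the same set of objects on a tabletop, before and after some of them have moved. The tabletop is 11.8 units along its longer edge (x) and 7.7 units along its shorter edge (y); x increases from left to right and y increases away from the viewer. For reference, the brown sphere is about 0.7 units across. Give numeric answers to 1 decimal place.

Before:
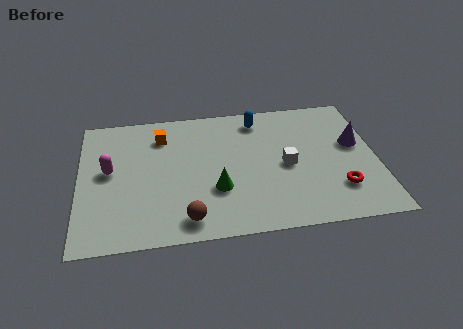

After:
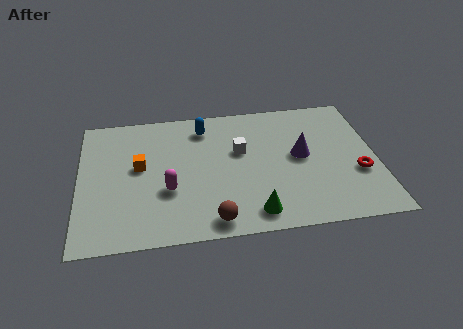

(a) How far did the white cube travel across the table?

2.1

The white cube moved from about (8.2, 3.6) to (6.4, 4.7), a distance of √(1.8² + 1.1²) ≈ 2.1.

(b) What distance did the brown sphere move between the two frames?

1.0

From (4.2, 1.1) to (5.2, 0.9), the brown sphere covered √(1.0² + 0.2²) ≈ 1.0 units.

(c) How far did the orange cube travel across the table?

1.9

From (3.3, 6.0) to (2.4, 4.3), the orange cube covered √(0.9² + 1.7²) ≈ 1.9 units.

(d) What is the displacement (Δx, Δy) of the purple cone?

(-2.2, -0.4)

From the two frames, the purple cone sits at roughly (11.0, 4.5) before and (8.8, 4.1) after.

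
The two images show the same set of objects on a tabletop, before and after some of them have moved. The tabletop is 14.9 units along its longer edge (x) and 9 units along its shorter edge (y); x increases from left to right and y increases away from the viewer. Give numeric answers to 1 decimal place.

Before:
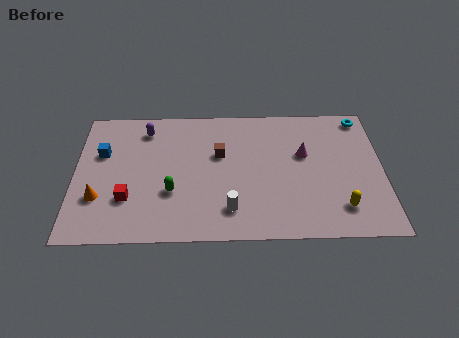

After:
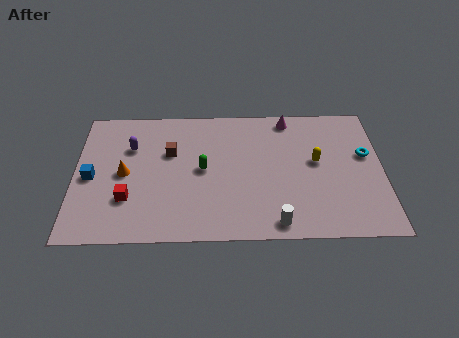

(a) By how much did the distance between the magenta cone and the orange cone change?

-1.5

Before: roughly 10.3 units apart; after: 8.8. That's 1.5 units closer together.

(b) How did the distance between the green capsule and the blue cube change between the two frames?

+1.1

The distance was about 4.3 in the first image and 5.4 in the second, so they moved 1.1 units further apart.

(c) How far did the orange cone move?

2.0

The orange cone was near (1.2, 2.8) before and (2.4, 4.4) after, so it travelled √(1.2² + 1.6²) ≈ 2.0 units.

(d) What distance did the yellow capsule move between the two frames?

3.3

From (12.8, 1.9) to (11.7, 5.0), the yellow capsule covered √(1.1² + 3.1²) ≈ 3.3 units.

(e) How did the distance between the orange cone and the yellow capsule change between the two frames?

-2.3

Before: roughly 11.6 units apart; after: 9.3. That's 2.3 units closer together.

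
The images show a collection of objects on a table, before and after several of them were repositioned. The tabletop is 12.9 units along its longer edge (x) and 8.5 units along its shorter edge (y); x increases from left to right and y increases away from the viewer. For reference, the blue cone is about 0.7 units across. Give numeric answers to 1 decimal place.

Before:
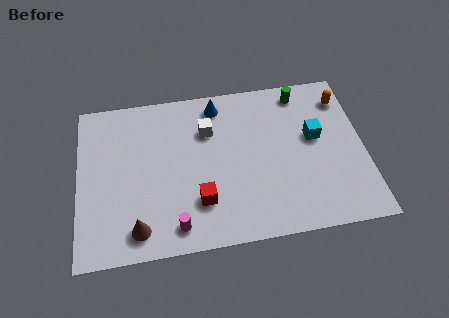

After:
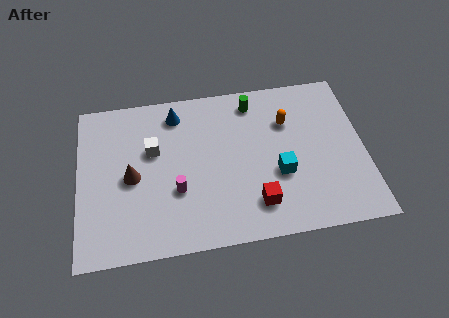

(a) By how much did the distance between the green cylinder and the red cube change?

-1.6

The distance was about 7.0 in the first image and 5.4 in the second, so they moved 1.6 units closer together.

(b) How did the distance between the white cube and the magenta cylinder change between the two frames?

-2.6

Before: roughly 5.1 units apart; after: 2.5. That's 2.6 units closer together.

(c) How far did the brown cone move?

2.7

From (2.6, 1.3) to (2.4, 4.0), the brown cone covered √(0.2² + 2.7²) ≈ 2.7 units.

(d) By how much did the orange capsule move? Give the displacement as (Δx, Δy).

(-2.6, -0.9)

The orange capsule started near (12.1, 6.8) and ended near (9.5, 5.9).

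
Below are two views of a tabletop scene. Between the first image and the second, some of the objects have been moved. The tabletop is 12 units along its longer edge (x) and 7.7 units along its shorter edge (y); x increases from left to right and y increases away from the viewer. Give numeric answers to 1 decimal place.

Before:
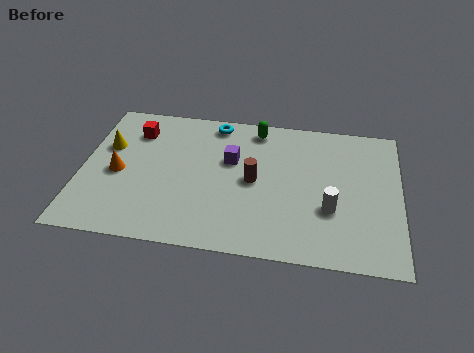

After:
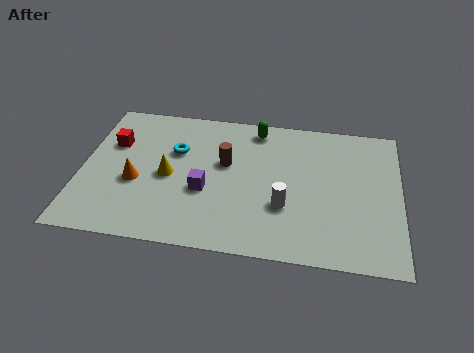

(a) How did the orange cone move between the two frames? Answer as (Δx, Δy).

(0.7, -0.4)

The orange cone was at about (1.4, 3.5) and moved to about (2.1, 3.1).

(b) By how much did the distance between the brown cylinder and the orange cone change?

-1.5

The distance was about 5.1 in the first image and 3.6 in the second, so they moved 1.5 units closer together.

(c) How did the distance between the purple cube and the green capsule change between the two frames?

+2.0

Before: roughly 2.1 units apart; after: 4.1. That's 2.0 units further apart.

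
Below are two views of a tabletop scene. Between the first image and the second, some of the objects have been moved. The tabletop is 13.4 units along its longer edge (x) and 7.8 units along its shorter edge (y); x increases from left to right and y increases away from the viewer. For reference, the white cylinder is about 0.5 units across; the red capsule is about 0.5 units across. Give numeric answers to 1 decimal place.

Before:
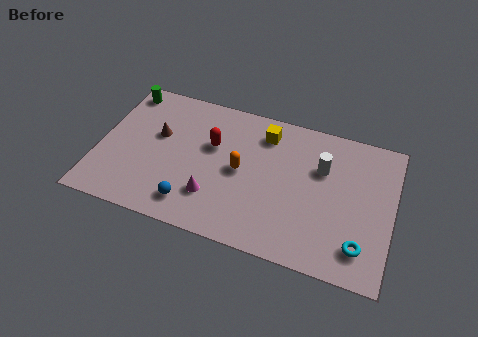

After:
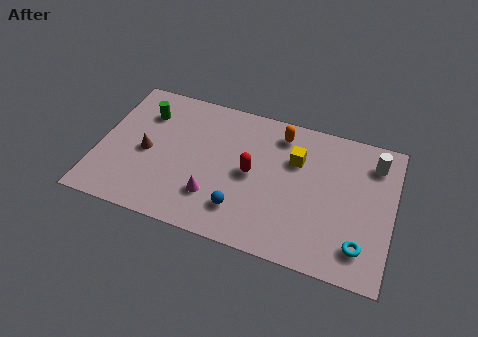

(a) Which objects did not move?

the cyan torus and the magenta cone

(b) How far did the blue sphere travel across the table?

2.2

From (4.5, 1.4) to (6.7, 1.8), the blue sphere covered √(2.2² + 0.4²) ≈ 2.2 units.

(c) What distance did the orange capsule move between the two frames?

3.1

From (6.5, 3.9) to (8.1, 6.5), the orange capsule covered √(1.6² + 2.6²) ≈ 3.1 units.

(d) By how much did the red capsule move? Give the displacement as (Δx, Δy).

(1.9, -1.0)

The red capsule was at about (5.1, 4.9) and moved to about (7.0, 3.9).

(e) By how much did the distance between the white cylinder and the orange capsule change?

+0.5

The distance was about 3.8 in the first image and 4.3 in the second, so they moved 0.5 units further apart.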